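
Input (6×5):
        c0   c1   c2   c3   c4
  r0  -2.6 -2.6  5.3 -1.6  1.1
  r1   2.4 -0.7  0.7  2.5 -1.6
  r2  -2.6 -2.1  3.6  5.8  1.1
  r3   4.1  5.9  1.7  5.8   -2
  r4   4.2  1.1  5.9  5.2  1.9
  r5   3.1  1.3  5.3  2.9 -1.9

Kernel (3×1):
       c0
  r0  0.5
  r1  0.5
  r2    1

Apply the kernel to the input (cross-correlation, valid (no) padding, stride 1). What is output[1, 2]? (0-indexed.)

The receptive field on the input at this output position is [0.7 / 3.6 / 1.7]. Elementwise product with the kernel and sum: 0.7·0.5 + 3.6·0.5 + 1.7·1.

3.85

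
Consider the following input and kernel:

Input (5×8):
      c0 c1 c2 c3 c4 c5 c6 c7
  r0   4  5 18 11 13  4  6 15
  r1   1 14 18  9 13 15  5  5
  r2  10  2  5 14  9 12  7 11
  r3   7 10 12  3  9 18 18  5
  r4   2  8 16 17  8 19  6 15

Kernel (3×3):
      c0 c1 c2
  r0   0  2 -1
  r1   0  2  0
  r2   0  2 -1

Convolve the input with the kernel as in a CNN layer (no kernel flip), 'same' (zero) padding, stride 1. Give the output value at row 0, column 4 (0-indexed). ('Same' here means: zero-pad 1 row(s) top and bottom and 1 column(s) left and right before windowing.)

The receptive field on the zero-padded input at this output position is [0 0 0 / 11 13 4 / 9 13 15]. Elementwise product with the kernel and sum: 0·2 + 0·-1 + 13·2 + 13·2 + 15·-1.

37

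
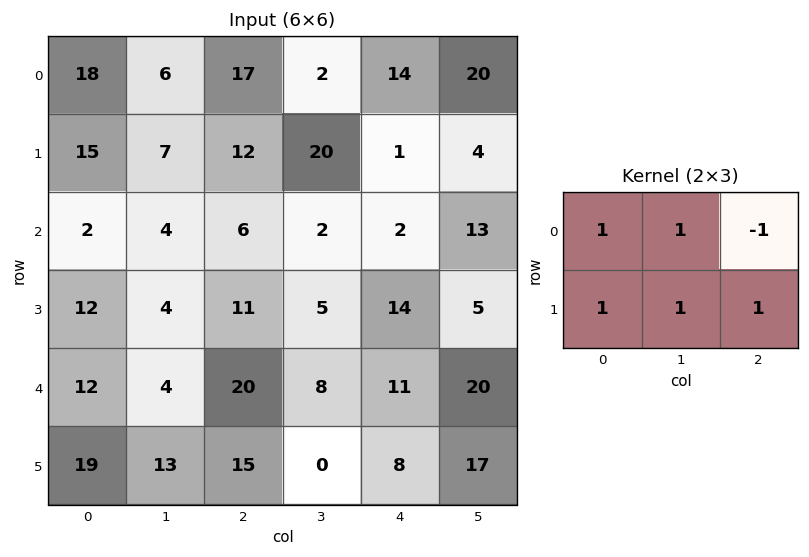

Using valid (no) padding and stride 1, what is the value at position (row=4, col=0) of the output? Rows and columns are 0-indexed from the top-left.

43

The receptive field on the input at this output position is [12 4 20 / 19 13 15]. Elementwise product with the kernel and sum: 12·1 + 4·1 + 20·-1 + 19·1 + 13·1 + 15·1.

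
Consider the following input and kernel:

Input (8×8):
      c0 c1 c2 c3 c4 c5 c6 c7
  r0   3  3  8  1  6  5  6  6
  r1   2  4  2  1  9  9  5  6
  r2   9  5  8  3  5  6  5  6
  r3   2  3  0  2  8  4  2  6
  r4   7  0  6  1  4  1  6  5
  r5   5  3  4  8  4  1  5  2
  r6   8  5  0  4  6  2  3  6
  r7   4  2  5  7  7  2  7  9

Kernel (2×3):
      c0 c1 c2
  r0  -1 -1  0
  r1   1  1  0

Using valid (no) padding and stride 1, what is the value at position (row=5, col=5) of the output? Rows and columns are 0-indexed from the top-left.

The receptive field on the input at this output position is [1 5 2 / 2 3 6]. Elementwise product with the kernel and sum: 1·-1 + 5·-1 + 2·1 + 3·1.

-1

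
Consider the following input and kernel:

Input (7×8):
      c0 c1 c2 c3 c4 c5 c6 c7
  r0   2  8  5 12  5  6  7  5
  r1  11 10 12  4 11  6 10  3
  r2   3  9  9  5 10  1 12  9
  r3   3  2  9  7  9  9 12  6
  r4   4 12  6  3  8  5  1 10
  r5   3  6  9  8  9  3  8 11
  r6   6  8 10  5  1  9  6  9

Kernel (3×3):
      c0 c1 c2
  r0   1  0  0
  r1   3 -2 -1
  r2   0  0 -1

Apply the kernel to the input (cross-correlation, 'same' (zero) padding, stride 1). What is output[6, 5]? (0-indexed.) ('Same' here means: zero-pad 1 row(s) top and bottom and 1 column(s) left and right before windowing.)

The receptive field on the zero-padded input at this output position is [9 3 8 / 1 9 6 / 0 0 0]. Elementwise product with the kernel and sum: 9·1 + 1·3 + 9·-2 + 6·-1 + 0·-1.

-12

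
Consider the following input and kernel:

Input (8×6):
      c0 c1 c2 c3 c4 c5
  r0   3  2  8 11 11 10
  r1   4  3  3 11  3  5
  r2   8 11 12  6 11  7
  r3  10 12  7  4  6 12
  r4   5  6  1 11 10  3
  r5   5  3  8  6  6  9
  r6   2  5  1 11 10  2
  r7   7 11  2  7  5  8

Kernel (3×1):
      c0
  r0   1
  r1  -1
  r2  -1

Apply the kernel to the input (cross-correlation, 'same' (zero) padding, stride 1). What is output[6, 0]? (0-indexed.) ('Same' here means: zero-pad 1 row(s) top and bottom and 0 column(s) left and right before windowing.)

-4

The receptive field on the zero-padded input at this output position is [5 / 2 / 7]. Elementwise product with the kernel and sum: 5·1 + 2·-1 + 7·-1.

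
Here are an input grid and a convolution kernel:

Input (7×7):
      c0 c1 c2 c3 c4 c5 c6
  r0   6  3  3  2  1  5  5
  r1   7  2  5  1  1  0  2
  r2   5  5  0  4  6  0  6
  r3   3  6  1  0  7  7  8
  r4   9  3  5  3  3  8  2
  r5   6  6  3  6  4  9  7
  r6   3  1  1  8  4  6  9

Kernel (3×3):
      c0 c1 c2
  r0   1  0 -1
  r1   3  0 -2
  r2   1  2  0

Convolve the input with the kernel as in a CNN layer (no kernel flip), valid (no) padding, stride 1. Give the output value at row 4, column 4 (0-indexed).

The receptive field on the input at this output position is [3 8 2 / 4 9 7 / 4 6 9]. Elementwise product with the kernel and sum: 3·1 + 2·-1 + 4·3 + 7·-2 + 4·1 + 6·2.

15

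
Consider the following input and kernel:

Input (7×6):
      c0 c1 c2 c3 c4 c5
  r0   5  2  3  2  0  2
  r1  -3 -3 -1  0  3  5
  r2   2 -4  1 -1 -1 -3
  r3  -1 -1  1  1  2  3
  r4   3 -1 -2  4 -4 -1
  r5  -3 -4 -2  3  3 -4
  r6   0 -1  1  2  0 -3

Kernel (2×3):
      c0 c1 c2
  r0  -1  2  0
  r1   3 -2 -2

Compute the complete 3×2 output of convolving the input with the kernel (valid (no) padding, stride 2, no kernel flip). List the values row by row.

-2 -8
-13 -6
-2 -8

Output[0,0]: The receptive field on the input at this output position is [5 2 3 / -3 -3 -1]. Elementwise product with the kernel and sum: 5·-1 + 2·2 + -3·3 + -3·-2 + -1·-2.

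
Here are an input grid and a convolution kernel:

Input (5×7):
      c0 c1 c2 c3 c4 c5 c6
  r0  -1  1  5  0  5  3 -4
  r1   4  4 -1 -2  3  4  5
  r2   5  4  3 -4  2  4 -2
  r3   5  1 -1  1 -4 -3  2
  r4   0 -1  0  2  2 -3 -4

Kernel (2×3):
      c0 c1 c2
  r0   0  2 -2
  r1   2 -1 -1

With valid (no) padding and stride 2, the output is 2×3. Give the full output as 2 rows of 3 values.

-3 -13 11
12 -11 5

Output[0,0]: The receptive field on the input at this output position is [-1 1 5 / 4 4 -1]. Elementwise product with the kernel and sum: 1·2 + 5·-2 + 4·2 + 4·-1 + -1·-1.
Output[0,1]: The receptive field on the input at this output position is [5 0 5 / -1 -2 3]. Elementwise product with the kernel and sum: 0·2 + 5·-2 + -1·2 + -2·-1 + 3·-1.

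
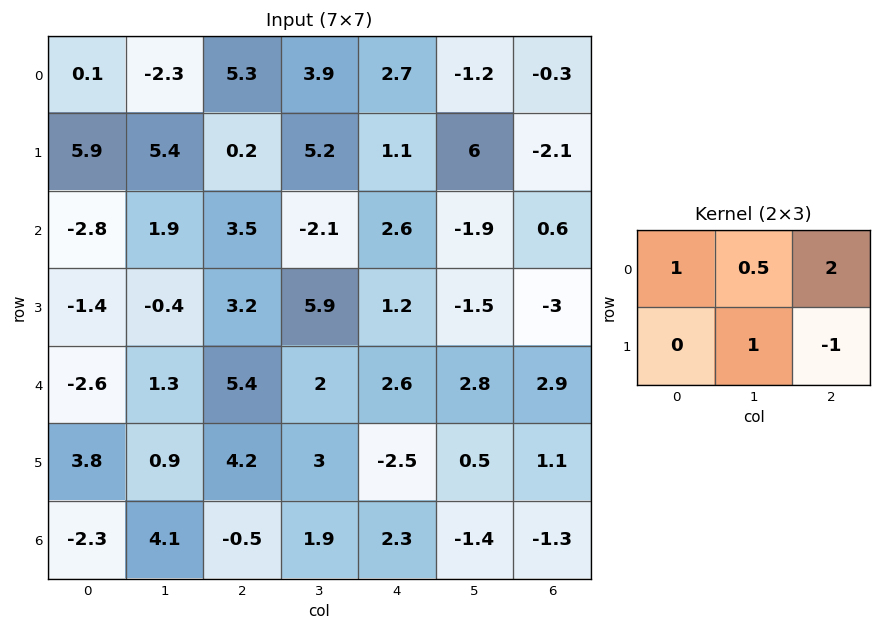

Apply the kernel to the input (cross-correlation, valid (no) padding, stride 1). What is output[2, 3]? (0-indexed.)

The receptive field on the input at this output position is [-2.1 2.6 -1.9 / 5.9 1.2 -1.5]. Elementwise product with the kernel and sum: -2.1·1 + 2.6·0.5 + -1.9·2 + 1.2·1 + -1.5·-1.

-1.9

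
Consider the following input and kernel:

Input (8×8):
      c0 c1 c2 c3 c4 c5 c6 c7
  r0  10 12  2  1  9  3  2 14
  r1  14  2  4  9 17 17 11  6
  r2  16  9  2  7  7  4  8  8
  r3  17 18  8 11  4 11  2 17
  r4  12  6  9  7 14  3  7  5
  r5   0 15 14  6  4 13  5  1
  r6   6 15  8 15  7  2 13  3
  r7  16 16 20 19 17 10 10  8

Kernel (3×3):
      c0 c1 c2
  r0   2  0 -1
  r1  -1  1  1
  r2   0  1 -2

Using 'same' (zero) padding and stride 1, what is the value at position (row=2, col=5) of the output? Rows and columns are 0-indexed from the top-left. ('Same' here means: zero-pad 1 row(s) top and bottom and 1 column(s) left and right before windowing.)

The receptive field on the zero-padded input at this output position is [17 17 11 / 7 4 8 / 4 11 2]. Elementwise product with the kernel and sum: 17·2 + 11·-1 + 7·-1 + 4·1 + 8·1 + 11·1 + 2·-2.

35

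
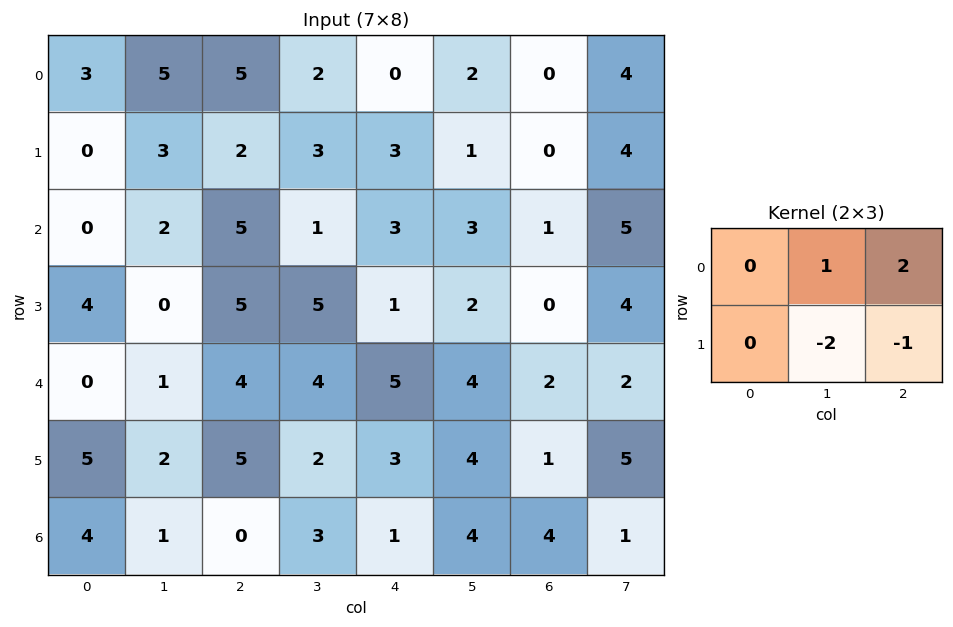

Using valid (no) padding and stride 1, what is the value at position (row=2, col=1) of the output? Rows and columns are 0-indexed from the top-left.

-8

The receptive field on the input at this output position is [2 5 1 / 0 5 5]. Elementwise product with the kernel and sum: 5·1 + 1·2 + 5·-2 + 5·-1.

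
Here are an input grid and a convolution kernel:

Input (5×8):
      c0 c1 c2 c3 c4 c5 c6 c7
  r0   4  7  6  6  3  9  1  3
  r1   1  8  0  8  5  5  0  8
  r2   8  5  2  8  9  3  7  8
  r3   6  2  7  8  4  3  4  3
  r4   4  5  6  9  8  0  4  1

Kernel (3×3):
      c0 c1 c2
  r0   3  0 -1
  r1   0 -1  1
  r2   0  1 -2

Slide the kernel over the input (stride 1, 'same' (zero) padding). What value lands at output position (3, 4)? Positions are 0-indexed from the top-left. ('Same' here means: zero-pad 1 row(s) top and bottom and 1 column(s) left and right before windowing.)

28

The receptive field on the zero-padded input at this output position is [8 9 3 / 8 4 3 / 9 8 0]. Elementwise product with the kernel and sum: 8·3 + 3·-1 + 4·-1 + 3·1 + 8·1 + 0·-2.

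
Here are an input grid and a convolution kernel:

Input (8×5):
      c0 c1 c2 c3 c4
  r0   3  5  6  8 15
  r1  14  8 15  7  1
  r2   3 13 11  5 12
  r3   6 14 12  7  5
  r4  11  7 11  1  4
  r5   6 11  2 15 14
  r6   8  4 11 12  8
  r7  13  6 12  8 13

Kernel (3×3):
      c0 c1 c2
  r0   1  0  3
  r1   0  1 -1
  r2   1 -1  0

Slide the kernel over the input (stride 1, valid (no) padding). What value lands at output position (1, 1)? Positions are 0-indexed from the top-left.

37

The receptive field on the input at this output position is [8 15 7 / 13 11 5 / 14 12 7]. Elementwise product with the kernel and sum: 8·1 + 7·3 + 11·1 + 5·-1 + 14·1 + 12·-1.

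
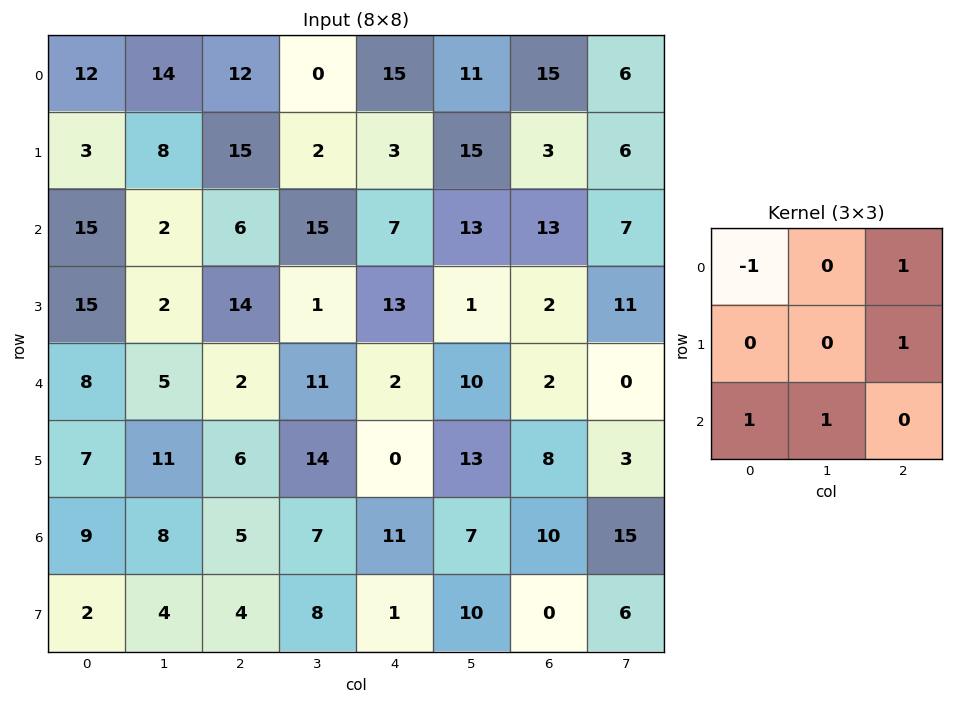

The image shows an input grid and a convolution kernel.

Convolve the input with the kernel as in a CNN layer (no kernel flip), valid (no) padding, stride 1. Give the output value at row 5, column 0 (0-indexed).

10

The receptive field on the input at this output position is [7 11 6 / 9 8 5 / 2 4 4]. Elementwise product with the kernel and sum: 7·-1 + 6·1 + 5·1 + 2·1 + 4·1.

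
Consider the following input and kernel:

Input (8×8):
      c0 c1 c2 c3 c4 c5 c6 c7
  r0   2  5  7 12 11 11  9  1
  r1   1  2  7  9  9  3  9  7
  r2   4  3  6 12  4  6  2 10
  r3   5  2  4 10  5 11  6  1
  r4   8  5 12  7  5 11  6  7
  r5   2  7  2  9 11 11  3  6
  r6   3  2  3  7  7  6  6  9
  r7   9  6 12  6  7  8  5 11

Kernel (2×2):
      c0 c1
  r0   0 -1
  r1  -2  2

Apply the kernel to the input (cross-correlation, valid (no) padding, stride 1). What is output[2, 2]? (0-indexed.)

The receptive field on the input at this output position is [6 12 / 4 10]. Elementwise product with the kernel and sum: 12·-1 + 4·-2 + 10·2.

0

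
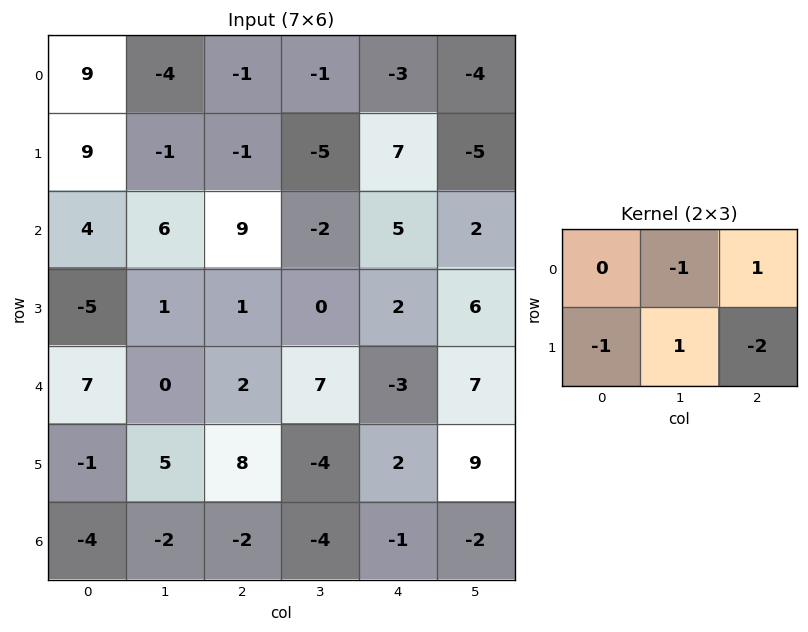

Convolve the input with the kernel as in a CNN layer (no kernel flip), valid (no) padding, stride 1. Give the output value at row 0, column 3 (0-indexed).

The receptive field on the input at this output position is [-1 -3 -4 / -5 7 -5]. Elementwise product with the kernel and sum: -3·-1 + -4·1 + -5·-1 + 7·1 + -5·-2.

21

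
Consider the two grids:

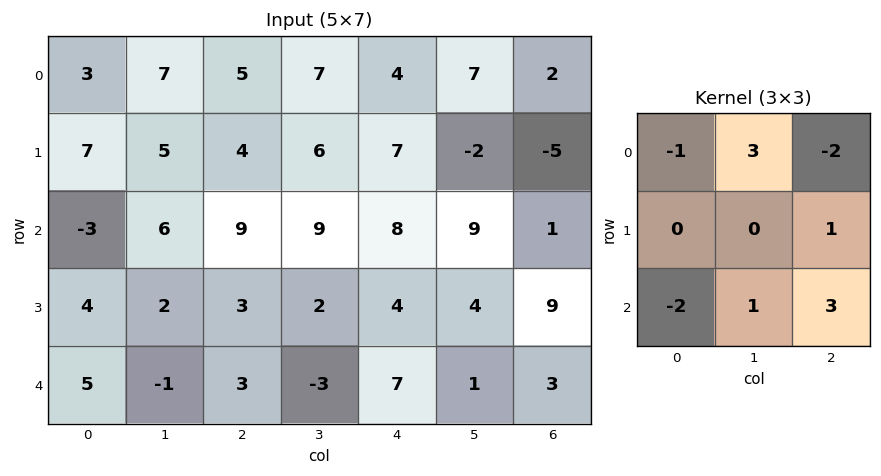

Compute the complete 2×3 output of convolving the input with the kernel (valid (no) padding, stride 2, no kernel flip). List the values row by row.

Output[0,0]: The receptive field on the input at this output position is [3 7 5 / 7 5 4 / -3 6 9]. Elementwise product with the kernel and sum: 3·-1 + 7·3 + 5·-2 + 4·1 + -3·-2 + 6·1 + 9·3.
Output[0,1]: The receptive field on the input at this output position is [5 7 4 / 4 6 7 / 9 9 8]. Elementwise product with the kernel and sum: 5·-1 + 7·3 + 4·-2 + 7·1 + 9·-2 + 9·1 + 8·3.

51 30 4
4 18 22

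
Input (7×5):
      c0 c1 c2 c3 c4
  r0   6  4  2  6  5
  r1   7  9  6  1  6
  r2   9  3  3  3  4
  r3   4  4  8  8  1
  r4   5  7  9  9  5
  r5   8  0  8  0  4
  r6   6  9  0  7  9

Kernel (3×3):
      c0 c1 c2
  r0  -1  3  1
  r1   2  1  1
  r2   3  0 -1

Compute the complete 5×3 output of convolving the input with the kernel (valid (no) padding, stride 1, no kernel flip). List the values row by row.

Output[0,0]: The receptive field on the input at this output position is [6 4 2 / 7 9 6 / 9 3 3]. Elementwise product with the kernel and sum: 6·-1 + 4·3 + 2·1 + 7·2 + 9·1 + 6·1 + 9·3 + 3·-1.
Output[0,1]: The receptive field on the input at this output position is [4 2 6 / 9 6 1 / 3 3 3]. Elementwise product with the kernel and sum: 4·-1 + 2·3 + 6·1 + 9·2 + 6·1 + 1·1 + 3·3 + 3·-1.

61 39 45
54 26 39
29 45 57
58 60 69
67 57 34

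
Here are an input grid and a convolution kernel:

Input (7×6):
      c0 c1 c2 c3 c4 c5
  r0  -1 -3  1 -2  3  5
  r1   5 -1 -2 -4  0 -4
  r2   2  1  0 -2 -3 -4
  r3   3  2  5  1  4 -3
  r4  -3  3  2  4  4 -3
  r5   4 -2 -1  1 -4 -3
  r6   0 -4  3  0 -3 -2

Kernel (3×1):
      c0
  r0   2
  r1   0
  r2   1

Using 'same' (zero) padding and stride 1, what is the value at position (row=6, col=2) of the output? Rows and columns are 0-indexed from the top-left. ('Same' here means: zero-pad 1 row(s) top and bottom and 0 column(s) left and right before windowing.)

The receptive field on the zero-padded input at this output position is [-1 / 3 / 0]. Elementwise product with the kernel and sum: -1·2 + 0·1.

-2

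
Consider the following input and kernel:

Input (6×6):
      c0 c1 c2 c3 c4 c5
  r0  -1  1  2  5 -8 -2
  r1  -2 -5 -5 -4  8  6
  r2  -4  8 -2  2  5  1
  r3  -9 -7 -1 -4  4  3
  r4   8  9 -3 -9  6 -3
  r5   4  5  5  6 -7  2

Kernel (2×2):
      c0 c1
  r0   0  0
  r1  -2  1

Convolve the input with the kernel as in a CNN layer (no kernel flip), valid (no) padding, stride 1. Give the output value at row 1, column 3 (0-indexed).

The receptive field on the input at this output position is [-4 8 / 2 5]. Elementwise product with the kernel and sum: 2·-2 + 5·1.

1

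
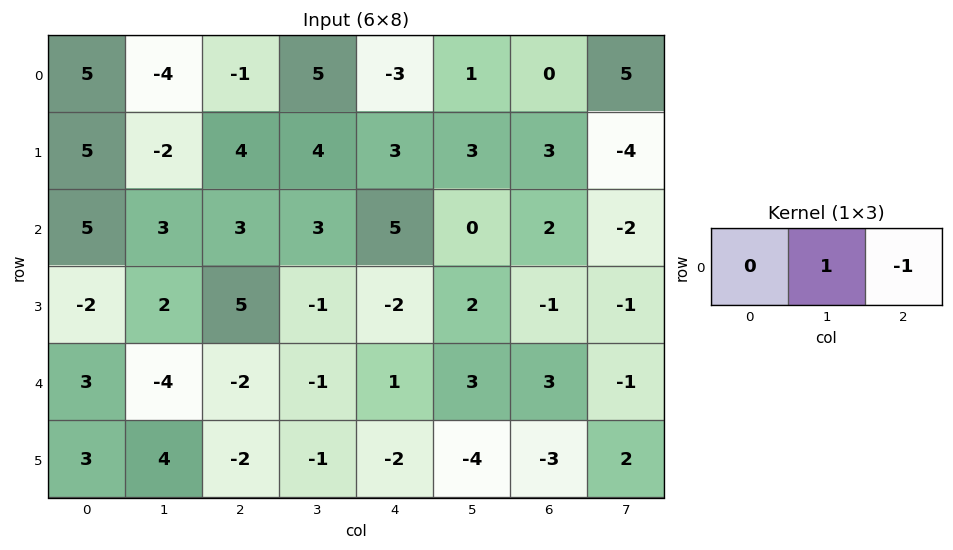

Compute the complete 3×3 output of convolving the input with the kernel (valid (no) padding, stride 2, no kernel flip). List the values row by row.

-3 8 1
0 -2 -2
-2 -2 0

Output[0,0]: The receptive field on the input at this output position is [5 -4 -1]. Elementwise product with the kernel and sum: -4·1 + -1·-1.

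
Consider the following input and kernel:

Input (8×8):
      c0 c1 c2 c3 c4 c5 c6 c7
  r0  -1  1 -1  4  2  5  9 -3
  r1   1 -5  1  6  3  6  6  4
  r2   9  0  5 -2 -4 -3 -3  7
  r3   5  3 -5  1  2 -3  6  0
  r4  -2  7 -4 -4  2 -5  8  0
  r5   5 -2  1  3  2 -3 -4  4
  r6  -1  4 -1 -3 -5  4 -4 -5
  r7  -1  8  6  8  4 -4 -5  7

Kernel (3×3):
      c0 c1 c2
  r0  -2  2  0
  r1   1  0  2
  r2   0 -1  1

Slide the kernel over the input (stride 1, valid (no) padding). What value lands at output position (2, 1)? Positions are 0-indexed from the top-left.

15

The receptive field on the input at this output position is [0 5 -2 / 3 -5 1 / 7 -4 -4]. Elementwise product with the kernel and sum: 0·-2 + 5·2 + 3·1 + 1·2 + -4·-1 + -4·1.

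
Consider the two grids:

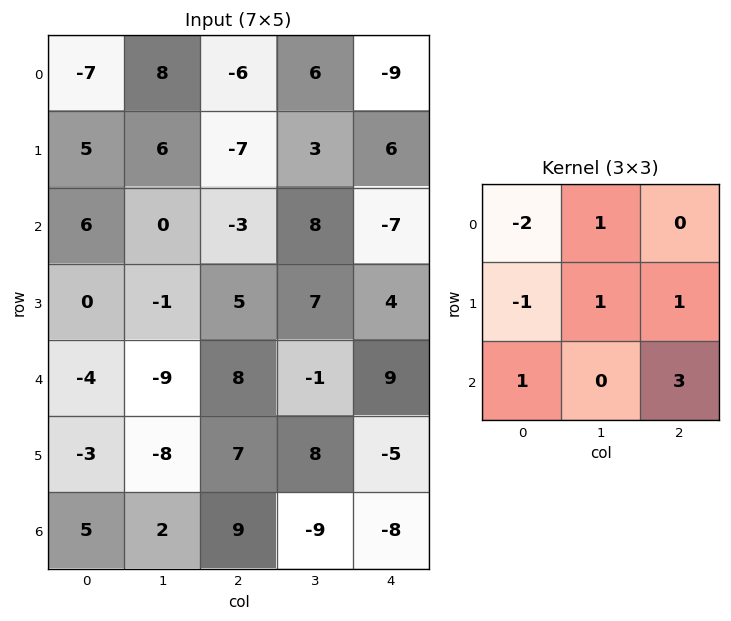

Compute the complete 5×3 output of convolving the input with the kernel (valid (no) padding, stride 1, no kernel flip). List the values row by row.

Output[0,0]: The receptive field on the input at this output position is [-7 8 -6 / 5 6 -7 / 6 0 -3]. Elementwise product with the kernel and sum: -7·-2 + 8·1 + 5·-1 + 6·1 + -7·1 + 6·1 + -3·3.

13 -8 10
2 6 38
12 -2 55
20 39 -11
33 24 -36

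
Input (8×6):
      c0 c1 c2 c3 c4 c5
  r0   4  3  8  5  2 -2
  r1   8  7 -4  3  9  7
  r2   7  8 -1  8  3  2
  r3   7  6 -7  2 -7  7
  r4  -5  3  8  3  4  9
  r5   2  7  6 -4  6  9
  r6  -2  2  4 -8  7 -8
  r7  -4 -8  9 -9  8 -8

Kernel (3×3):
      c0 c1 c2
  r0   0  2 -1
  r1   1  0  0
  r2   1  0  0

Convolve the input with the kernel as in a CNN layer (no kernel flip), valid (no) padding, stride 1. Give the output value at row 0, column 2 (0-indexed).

3

The receptive field on the input at this output position is [8 5 2 / -4 3 9 / -1 8 3]. Elementwise product with the kernel and sum: 5·2 + 2·-1 + -4·1 + -1·1.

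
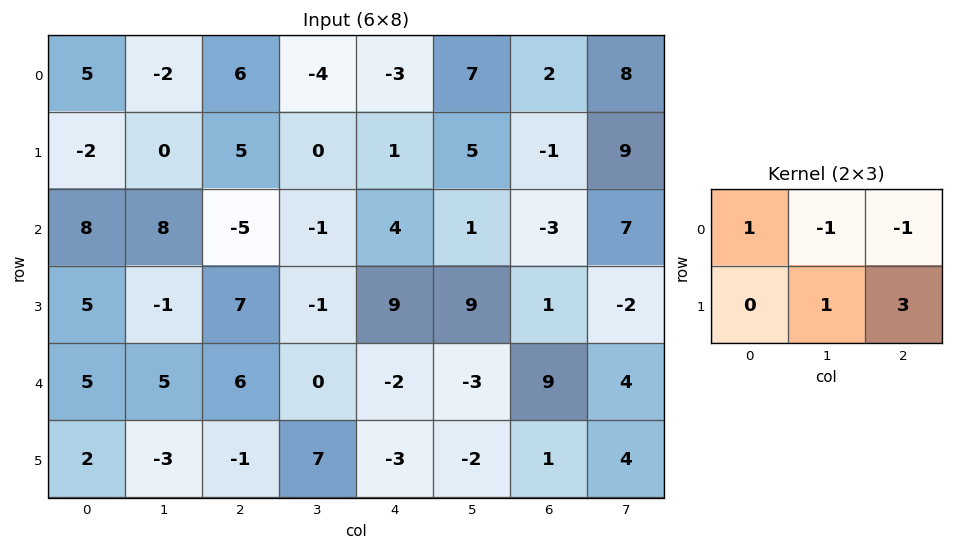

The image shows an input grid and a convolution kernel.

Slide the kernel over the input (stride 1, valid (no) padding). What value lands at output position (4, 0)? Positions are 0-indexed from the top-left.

-12

The receptive field on the input at this output position is [5 5 6 / 2 -3 -1]. Elementwise product with the kernel and sum: 5·1 + 5·-1 + 6·-1 + -3·1 + -1·3.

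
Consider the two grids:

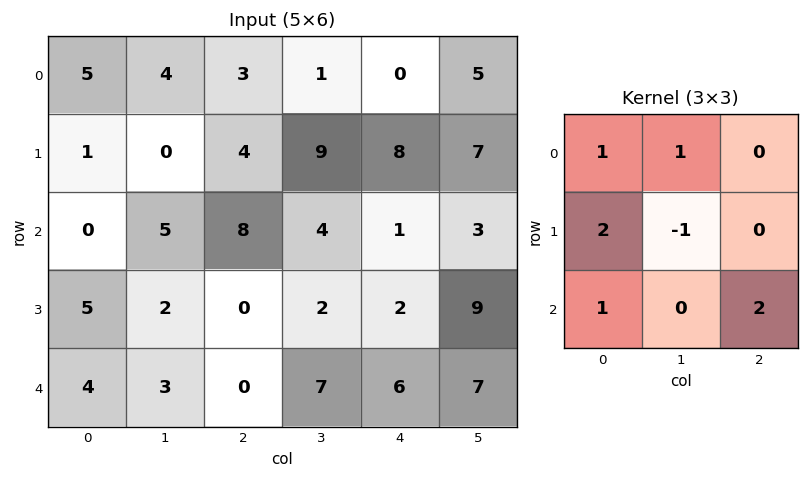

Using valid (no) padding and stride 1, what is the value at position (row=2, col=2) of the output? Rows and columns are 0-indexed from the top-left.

22

The receptive field on the input at this output position is [8 4 1 / 0 2 2 / 0 7 6]. Elementwise product with the kernel and sum: 8·1 + 4·1 + 0·2 + 2·-1 + 0·1 + 6·2.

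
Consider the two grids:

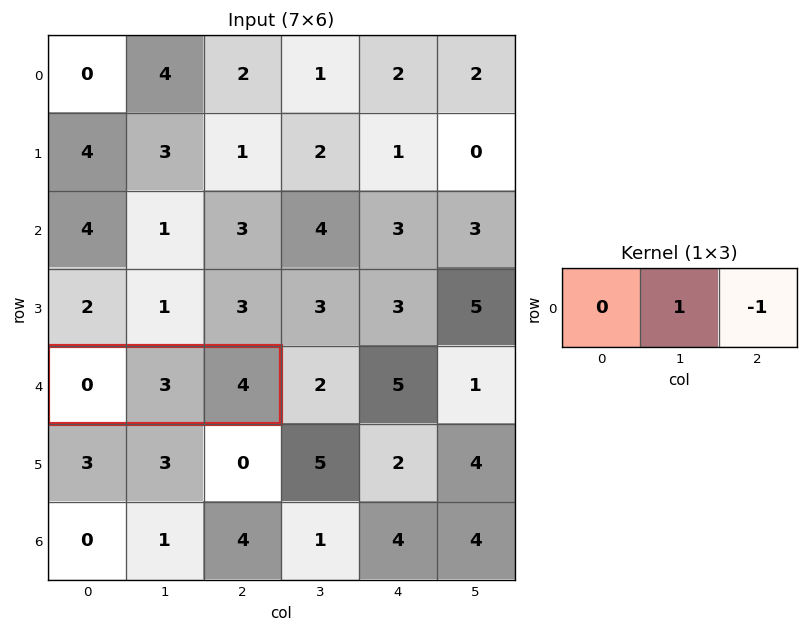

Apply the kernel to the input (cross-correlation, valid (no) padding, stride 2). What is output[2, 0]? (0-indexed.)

-1

The receptive field on the input at this output position is [0 3 4]. Elementwise product with the kernel and sum: 3·1 + 4·-1.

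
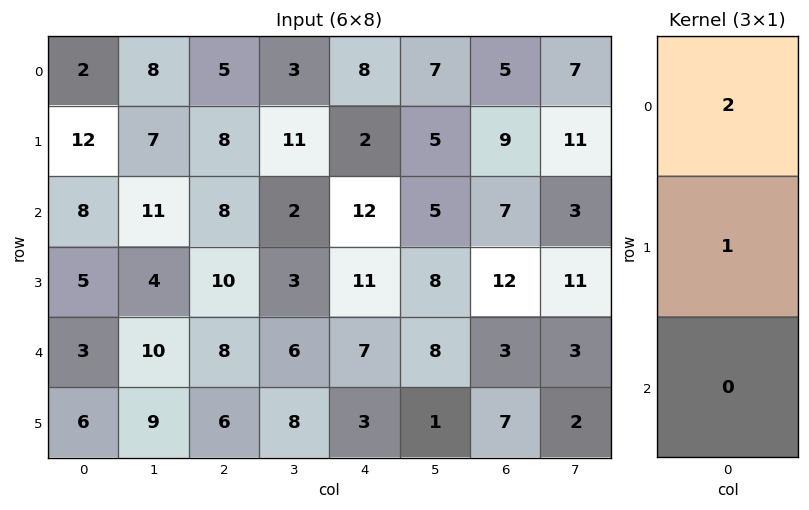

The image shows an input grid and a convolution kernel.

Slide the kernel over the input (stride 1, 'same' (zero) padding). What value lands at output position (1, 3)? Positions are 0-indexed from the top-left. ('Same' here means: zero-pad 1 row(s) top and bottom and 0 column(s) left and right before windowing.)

The receptive field on the zero-padded input at this output position is [3 / 11 / 2]. Elementwise product with the kernel and sum: 3·2 + 11·1.

17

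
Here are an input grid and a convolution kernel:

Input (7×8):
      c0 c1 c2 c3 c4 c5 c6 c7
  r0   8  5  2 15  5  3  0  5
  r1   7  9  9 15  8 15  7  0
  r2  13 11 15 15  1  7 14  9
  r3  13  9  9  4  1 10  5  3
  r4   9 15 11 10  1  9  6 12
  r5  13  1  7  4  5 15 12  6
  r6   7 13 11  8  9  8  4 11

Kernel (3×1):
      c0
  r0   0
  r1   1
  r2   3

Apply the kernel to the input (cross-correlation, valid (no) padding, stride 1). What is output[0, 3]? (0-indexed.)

The receptive field on the input at this output position is [15 / 15 / 15]. Elementwise product with the kernel and sum: 15·1 + 15·3.

60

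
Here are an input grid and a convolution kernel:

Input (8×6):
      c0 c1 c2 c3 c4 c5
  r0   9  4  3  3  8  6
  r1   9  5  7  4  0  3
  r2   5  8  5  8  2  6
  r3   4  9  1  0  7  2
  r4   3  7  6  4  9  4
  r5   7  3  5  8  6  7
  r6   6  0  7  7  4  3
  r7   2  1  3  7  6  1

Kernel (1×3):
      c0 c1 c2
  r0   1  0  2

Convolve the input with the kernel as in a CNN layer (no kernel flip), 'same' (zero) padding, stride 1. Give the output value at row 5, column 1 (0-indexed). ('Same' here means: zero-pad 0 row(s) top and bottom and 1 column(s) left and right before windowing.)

17

The receptive field on the zero-padded input at this output position is [7 3 5]. Elementwise product with the kernel and sum: 7·1 + 5·2.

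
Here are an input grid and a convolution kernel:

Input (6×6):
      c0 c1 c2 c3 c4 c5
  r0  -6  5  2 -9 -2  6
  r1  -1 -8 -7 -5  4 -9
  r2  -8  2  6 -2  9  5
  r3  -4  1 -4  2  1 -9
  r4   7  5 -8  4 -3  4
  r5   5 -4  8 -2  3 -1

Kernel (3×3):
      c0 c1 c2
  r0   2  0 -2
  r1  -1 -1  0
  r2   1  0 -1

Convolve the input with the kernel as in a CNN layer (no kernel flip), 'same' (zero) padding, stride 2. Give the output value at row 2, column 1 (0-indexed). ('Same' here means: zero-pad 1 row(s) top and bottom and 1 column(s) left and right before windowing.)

The receptive field on the zero-padded input at this output position is [1 -4 2 / 5 -8 4 / -4 8 -2]. Elementwise product with the kernel and sum: 1·2 + 2·-2 + 5·-1 + -8·-1 + -4·1 + -2·-1.

-1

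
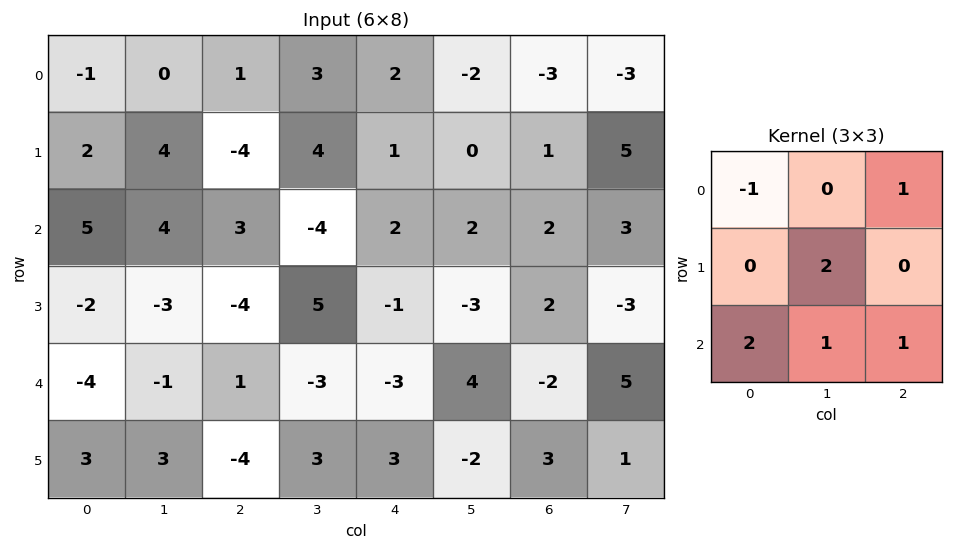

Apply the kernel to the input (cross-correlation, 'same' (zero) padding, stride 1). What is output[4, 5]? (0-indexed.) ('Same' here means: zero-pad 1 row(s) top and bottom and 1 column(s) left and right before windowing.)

The receptive field on the zero-padded input at this output position is [-1 -3 2 / -3 4 -2 / 3 -2 3]. Elementwise product with the kernel and sum: -1·-1 + 2·1 + 4·2 + 3·2 + -2·1 + 3·1.

18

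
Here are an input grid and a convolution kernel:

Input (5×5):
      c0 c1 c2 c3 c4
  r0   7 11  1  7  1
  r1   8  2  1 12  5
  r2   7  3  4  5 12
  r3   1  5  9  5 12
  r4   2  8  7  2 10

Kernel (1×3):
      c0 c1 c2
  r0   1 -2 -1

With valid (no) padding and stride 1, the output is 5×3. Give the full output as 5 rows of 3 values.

-16 2 -14
3 -12 -28
-3 -10 -18
-18 -18 -13
-21 -8 -7

Output[0,0]: The receptive field on the input at this output position is [7 11 1]. Elementwise product with the kernel and sum: 7·1 + 11·-2 + 1·-1.
Output[0,1]: The receptive field on the input at this output position is [11 1 7]. Elementwise product with the kernel and sum: 11·1 + 1·-2 + 7·-1.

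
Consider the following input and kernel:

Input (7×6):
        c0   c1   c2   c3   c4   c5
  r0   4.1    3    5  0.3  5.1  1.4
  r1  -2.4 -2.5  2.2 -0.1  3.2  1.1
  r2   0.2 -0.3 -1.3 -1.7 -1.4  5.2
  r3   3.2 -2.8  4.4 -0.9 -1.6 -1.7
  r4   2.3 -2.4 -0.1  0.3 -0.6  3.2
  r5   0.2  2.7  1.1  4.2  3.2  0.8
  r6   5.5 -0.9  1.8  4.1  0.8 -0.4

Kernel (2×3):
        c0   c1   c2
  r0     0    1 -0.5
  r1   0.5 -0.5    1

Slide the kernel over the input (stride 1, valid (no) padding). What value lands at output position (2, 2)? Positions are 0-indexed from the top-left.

0.05

The receptive field on the input at this output position is [-1.3 -1.7 -1.4 / 4.4 -0.9 -1.6]. Elementwise product with the kernel and sum: -1.7·1 + -1.4·-0.5 + 4.4·0.5 + -0.9·-0.5 + -1.6·1.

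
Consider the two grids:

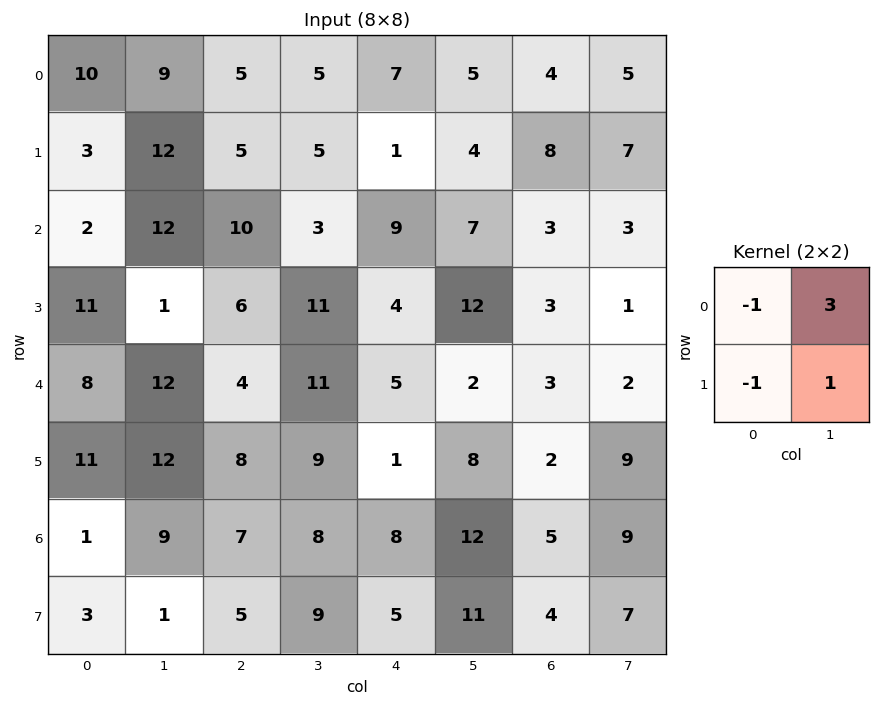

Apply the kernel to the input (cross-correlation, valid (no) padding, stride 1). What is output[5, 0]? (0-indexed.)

33

The receptive field on the input at this output position is [11 12 / 1 9]. Elementwise product with the kernel and sum: 11·-1 + 12·3 + 1·-1 + 9·1.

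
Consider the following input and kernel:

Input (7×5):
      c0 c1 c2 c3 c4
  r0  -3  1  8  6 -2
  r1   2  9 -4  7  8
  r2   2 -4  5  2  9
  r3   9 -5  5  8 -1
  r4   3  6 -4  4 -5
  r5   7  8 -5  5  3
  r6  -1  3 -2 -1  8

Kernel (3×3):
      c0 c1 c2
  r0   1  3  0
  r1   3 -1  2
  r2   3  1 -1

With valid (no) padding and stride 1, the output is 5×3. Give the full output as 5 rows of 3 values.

-14 61 31
66 -34 72
51 17 13
23 54 -10
26 41 -21

Output[0,0]: The receptive field on the input at this output position is [-3 1 8 / 2 9 -4 / 2 -4 5]. Elementwise product with the kernel and sum: -3·1 + 1·3 + 2·3 + 9·-1 + -4·2 + 2·3 + -4·1 + 5·-1.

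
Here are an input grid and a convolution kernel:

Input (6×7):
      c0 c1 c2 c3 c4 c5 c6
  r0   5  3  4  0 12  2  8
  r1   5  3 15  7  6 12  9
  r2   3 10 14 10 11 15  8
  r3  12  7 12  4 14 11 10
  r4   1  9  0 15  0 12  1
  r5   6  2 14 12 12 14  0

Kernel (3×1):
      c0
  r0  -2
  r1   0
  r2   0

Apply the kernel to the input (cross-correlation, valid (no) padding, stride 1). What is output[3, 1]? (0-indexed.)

-14

The receptive field on the input at this output position is [7 / 9 / 2]. Elementwise product with the kernel and sum: 7·-2.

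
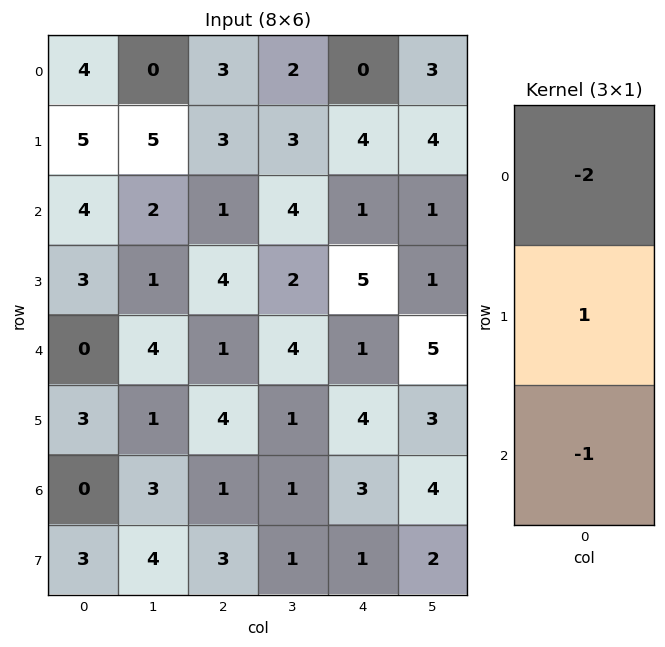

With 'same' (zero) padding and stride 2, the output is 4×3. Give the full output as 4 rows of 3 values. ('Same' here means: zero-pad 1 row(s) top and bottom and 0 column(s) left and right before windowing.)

Output[0,0]: The receptive field on the zero-padded input at this output position is [0 / 4 / 5]. Elementwise product with the kernel and sum: 0·-2 + 4·1 + 5·-1.

-1 0 -4
-9 -9 -12
-9 -11 -13
-9 -10 -6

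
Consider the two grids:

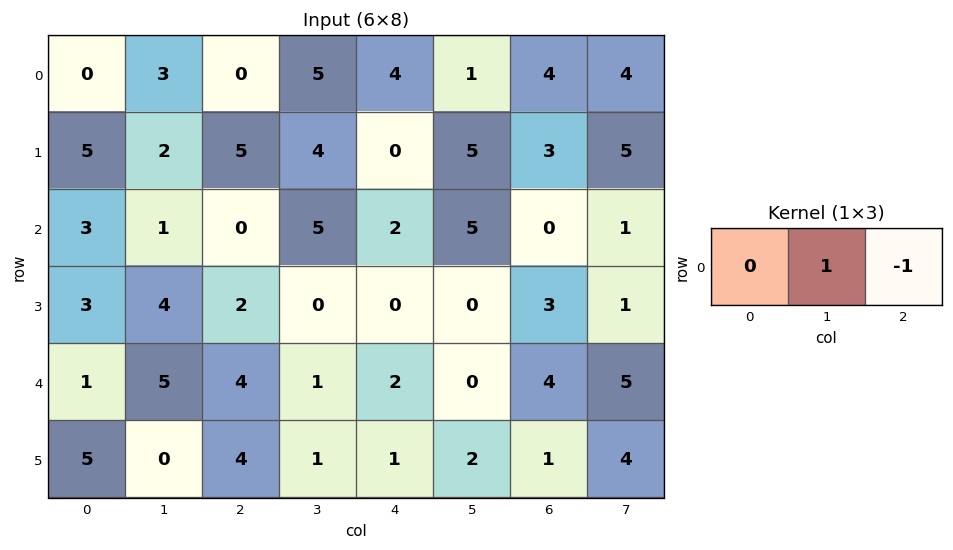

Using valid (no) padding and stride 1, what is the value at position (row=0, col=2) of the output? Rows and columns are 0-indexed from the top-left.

1

The receptive field on the input at this output position is [0 5 4]. Elementwise product with the kernel and sum: 5·1 + 4·-1.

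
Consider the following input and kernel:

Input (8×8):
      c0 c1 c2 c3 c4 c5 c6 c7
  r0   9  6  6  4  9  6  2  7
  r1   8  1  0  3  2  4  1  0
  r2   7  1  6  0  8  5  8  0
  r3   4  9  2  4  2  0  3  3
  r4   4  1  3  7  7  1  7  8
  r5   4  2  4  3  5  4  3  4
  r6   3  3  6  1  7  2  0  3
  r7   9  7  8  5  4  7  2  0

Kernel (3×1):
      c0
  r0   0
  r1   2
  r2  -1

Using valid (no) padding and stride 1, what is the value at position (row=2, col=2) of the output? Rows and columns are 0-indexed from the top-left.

1

The receptive field on the input at this output position is [6 / 2 / 3]. Elementwise product with the kernel and sum: 2·2 + 3·-1.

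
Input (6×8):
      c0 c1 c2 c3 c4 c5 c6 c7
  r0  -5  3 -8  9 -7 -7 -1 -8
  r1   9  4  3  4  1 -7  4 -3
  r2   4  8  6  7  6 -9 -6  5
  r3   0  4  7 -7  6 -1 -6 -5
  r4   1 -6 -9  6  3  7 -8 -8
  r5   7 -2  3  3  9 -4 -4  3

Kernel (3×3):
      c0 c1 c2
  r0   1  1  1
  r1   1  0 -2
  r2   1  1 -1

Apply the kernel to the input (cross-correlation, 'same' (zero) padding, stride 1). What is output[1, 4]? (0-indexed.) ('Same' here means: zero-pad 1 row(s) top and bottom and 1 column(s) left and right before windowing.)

35

The receptive field on the zero-padded input at this output position is [9 -7 -7 / 4 1 -7 / 7 6 -9]. Elementwise product with the kernel and sum: 9·1 + -7·1 + -7·1 + 4·1 + -7·-2 + 7·1 + 6·1 + -9·-1.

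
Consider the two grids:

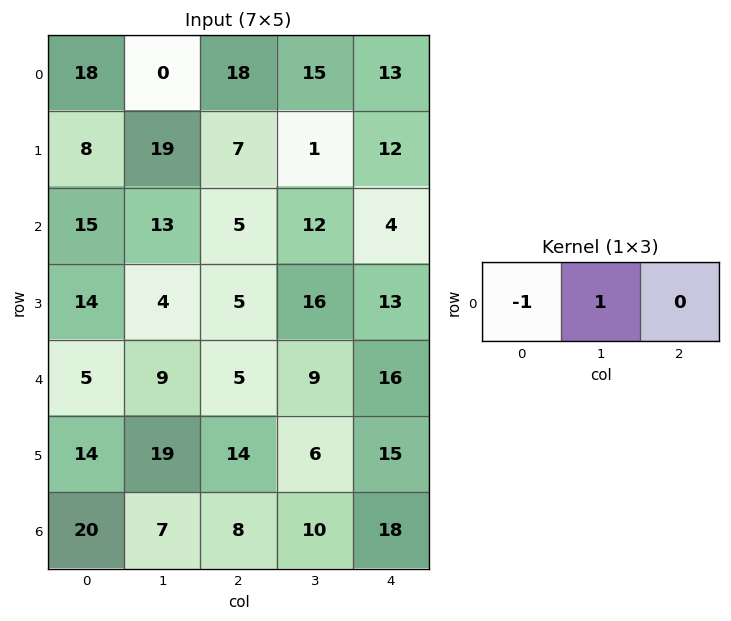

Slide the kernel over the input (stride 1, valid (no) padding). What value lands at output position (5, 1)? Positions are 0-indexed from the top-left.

-5

The receptive field on the input at this output position is [19 14 6]. Elementwise product with the kernel and sum: 19·-1 + 14·1.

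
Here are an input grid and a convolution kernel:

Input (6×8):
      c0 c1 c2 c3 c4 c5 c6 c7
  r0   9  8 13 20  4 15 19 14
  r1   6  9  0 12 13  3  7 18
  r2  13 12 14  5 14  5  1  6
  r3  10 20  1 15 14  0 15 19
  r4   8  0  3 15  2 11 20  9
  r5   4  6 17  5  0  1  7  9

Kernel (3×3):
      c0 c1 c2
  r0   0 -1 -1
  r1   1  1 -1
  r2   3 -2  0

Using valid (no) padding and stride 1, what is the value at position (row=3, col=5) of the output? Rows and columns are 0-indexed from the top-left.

-23

The receptive field on the input at this output position is [0 15 19 / 11 20 9 / 1 7 9]. Elementwise product with the kernel and sum: 15·-1 + 19·-1 + 11·1 + 20·1 + 9·-1 + 1·3 + 7·-2.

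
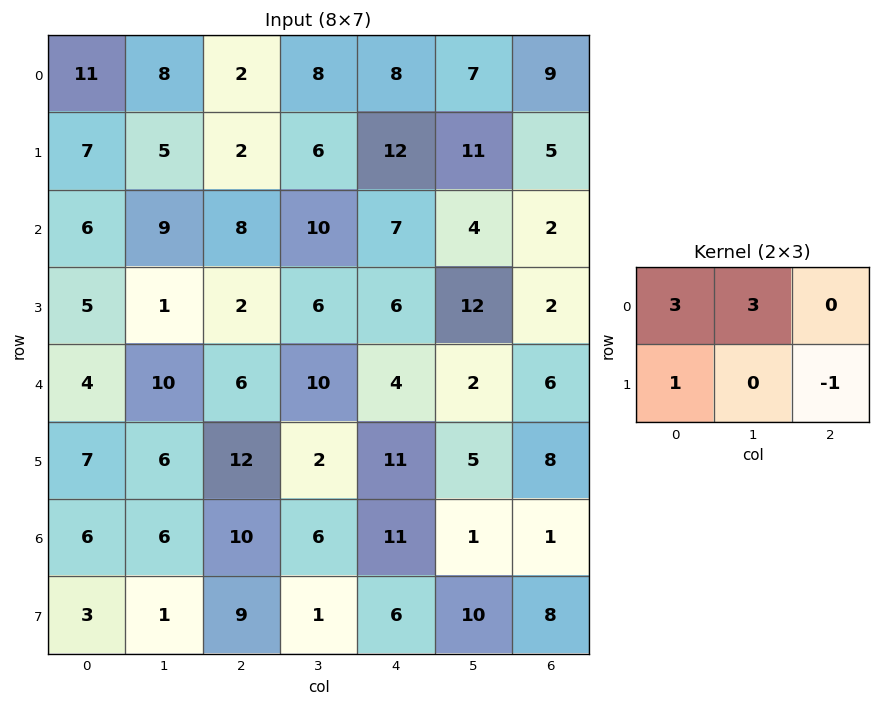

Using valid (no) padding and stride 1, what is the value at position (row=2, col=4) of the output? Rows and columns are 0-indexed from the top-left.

The receptive field on the input at this output position is [7 4 2 / 6 12 2]. Elementwise product with the kernel and sum: 7·3 + 4·3 + 6·1 + 2·-1.

37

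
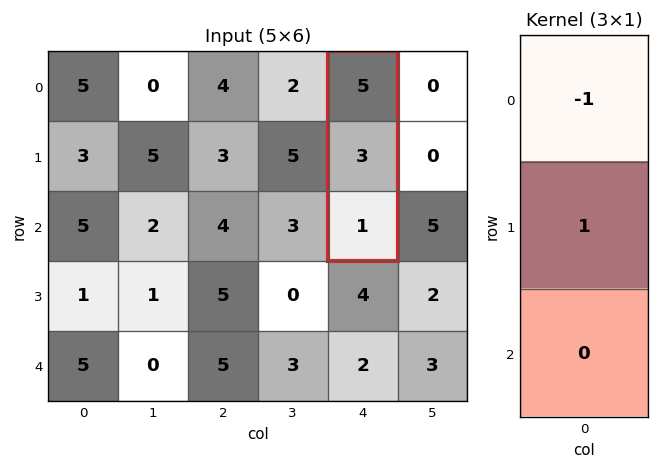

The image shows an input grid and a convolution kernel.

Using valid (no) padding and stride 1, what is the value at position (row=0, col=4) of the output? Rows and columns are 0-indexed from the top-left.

The receptive field on the input at this output position is [5 / 3 / 1]. Elementwise product with the kernel and sum: 5·-1 + 3·1.

-2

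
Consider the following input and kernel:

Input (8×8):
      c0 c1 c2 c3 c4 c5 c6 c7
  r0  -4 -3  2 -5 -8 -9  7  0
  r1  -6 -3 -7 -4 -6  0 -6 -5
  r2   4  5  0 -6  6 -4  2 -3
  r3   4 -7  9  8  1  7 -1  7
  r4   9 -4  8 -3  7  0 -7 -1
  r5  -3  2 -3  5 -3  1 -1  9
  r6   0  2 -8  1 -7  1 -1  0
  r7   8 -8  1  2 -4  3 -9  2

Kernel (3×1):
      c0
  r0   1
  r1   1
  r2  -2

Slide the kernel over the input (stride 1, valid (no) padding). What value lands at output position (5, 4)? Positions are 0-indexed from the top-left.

-2

The receptive field on the input at this output position is [-3 / -7 / -4]. Elementwise product with the kernel and sum: -3·1 + -7·1 + -4·-2.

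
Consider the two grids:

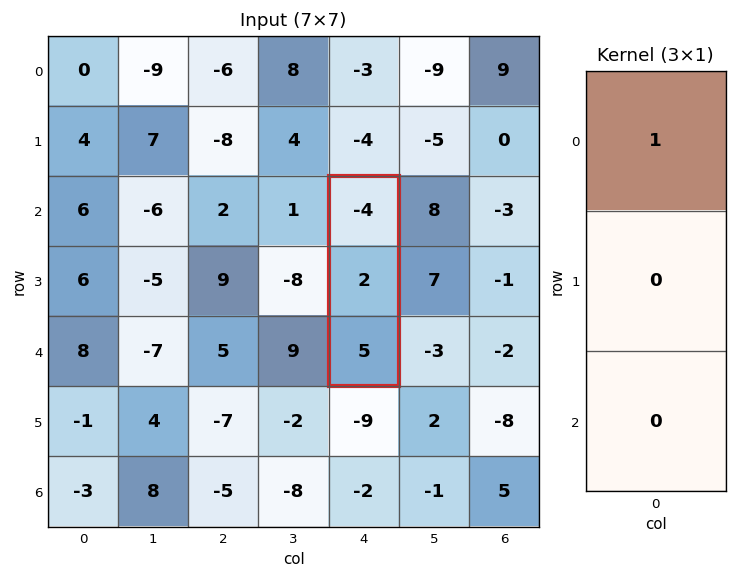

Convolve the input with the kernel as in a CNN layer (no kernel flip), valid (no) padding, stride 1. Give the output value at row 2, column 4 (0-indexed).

-4

The receptive field on the input at this output position is [-4 / 2 / 5]. Elementwise product with the kernel and sum: -4·1.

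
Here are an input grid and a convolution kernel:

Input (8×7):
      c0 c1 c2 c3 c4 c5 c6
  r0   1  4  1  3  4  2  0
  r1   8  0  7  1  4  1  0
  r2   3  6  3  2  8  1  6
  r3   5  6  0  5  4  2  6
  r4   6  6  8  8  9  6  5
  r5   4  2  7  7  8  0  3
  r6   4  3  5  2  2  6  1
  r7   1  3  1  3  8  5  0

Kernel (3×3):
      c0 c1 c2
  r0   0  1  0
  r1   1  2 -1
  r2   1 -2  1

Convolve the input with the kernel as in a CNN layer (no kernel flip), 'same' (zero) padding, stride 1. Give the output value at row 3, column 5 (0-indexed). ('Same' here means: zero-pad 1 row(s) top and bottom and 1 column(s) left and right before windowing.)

5

The receptive field on the zero-padded input at this output position is [8 1 6 / 4 2 6 / 9 6 5]. Elementwise product with the kernel and sum: 1·1 + 4·1 + 2·2 + 6·-1 + 9·1 + 6·-2 + 5·1.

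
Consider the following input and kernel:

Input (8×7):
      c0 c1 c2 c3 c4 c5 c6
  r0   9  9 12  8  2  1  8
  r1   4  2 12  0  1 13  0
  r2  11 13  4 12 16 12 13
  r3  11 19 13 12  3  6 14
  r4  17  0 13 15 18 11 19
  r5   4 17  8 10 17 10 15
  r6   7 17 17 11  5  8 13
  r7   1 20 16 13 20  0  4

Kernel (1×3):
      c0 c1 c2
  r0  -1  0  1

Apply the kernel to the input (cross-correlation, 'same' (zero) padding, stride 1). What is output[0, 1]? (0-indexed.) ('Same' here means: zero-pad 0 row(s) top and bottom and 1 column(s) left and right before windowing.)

The receptive field on the zero-padded input at this output position is [9 9 12]. Elementwise product with the kernel and sum: 9·-1 + 12·1.

3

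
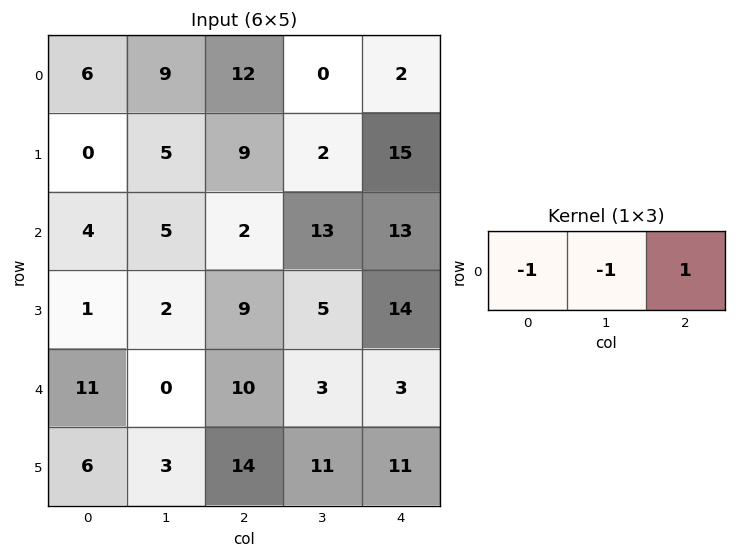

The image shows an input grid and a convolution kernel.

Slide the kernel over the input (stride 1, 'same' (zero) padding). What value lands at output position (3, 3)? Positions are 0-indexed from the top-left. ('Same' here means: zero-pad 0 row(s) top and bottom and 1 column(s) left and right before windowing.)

0

The receptive field on the zero-padded input at this output position is [9 5 14]. Elementwise product with the kernel and sum: 9·-1 + 5·-1 + 14·1.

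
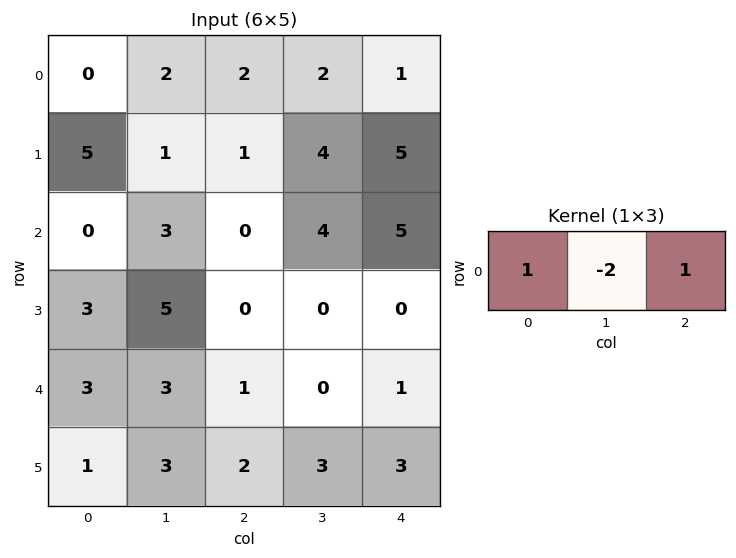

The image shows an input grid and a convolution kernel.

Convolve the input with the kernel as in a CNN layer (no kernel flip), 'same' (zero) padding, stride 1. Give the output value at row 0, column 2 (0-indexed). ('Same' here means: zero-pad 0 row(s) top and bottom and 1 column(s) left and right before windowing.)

The receptive field on the zero-padded input at this output position is [2 2 2]. Elementwise product with the kernel and sum: 2·1 + 2·-2 + 2·1.

0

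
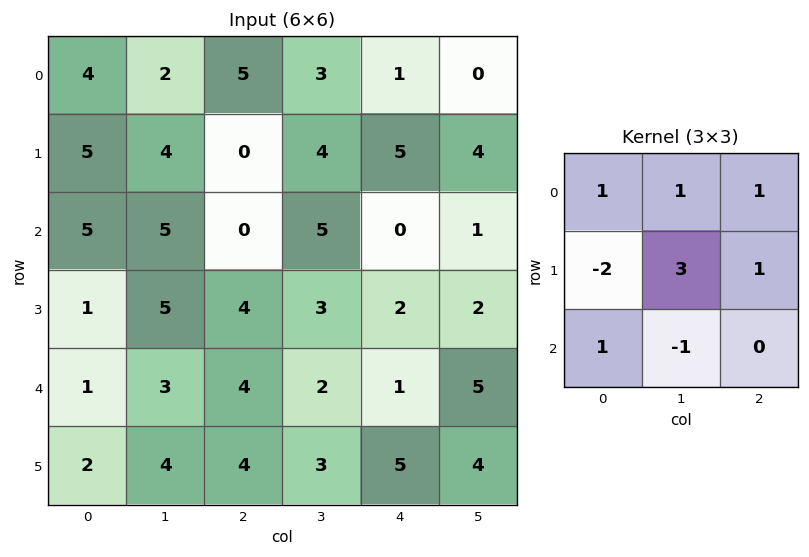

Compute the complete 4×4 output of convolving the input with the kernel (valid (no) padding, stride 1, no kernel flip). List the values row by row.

Output[0,0]: The receptive field on the input at this output position is [4 2 5 / 5 4 0 / 5 5 0]. Elementwise product with the kernel and sum: 4·1 + 2·1 + 5·1 + 5·-2 + 4·3 + 0·1 + 5·1 + 5·-1.

13 11 21 20
10 4 25 5
25 14 10 9
19 20 9 9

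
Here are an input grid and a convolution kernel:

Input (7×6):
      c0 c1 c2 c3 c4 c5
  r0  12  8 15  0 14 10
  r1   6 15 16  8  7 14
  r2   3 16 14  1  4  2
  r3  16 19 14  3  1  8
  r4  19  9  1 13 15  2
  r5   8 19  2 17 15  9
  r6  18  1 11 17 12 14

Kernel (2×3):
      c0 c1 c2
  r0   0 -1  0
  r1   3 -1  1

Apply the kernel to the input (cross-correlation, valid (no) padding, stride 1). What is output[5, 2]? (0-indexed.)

The receptive field on the input at this output position is [2 17 15 / 11 17 12]. Elementwise product with the kernel and sum: 17·-1 + 11·3 + 17·-1 + 12·1.

11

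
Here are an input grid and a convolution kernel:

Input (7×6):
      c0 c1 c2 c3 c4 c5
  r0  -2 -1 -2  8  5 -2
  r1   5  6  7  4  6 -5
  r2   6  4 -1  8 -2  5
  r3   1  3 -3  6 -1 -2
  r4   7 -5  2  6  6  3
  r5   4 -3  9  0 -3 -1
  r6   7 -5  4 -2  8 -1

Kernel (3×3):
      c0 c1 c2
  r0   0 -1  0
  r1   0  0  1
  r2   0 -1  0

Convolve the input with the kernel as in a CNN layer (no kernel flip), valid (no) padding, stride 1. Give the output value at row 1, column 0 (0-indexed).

-10

The receptive field on the input at this output position is [5 6 7 / 6 4 -1 / 1 3 -3]. Elementwise product with the kernel and sum: 6·-1 + -1·1 + 3·-1.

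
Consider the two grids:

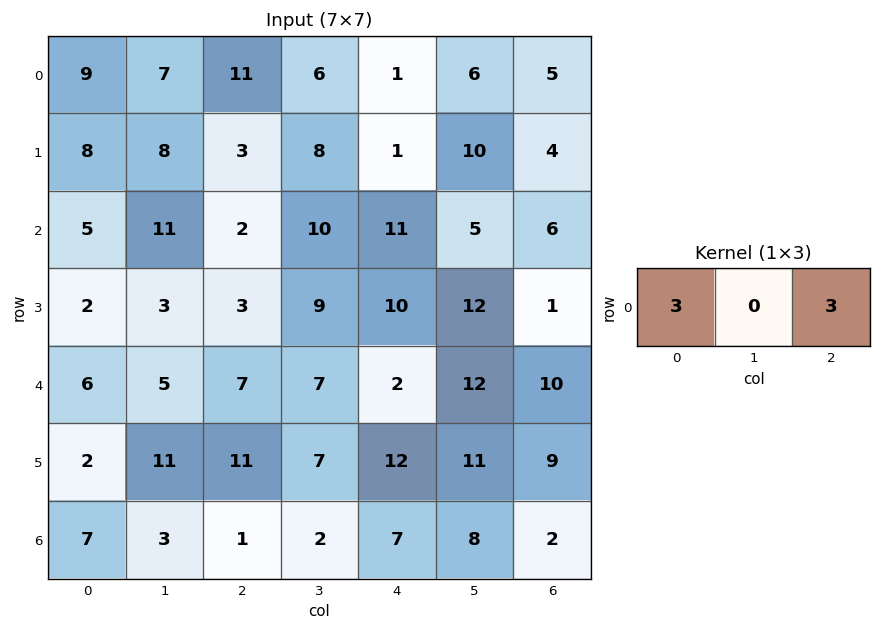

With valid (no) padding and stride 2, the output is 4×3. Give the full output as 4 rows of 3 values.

Output[0,0]: The receptive field on the input at this output position is [9 7 11]. Elementwise product with the kernel and sum: 9·3 + 11·3.

60 36 18
21 39 51
39 27 36
24 24 27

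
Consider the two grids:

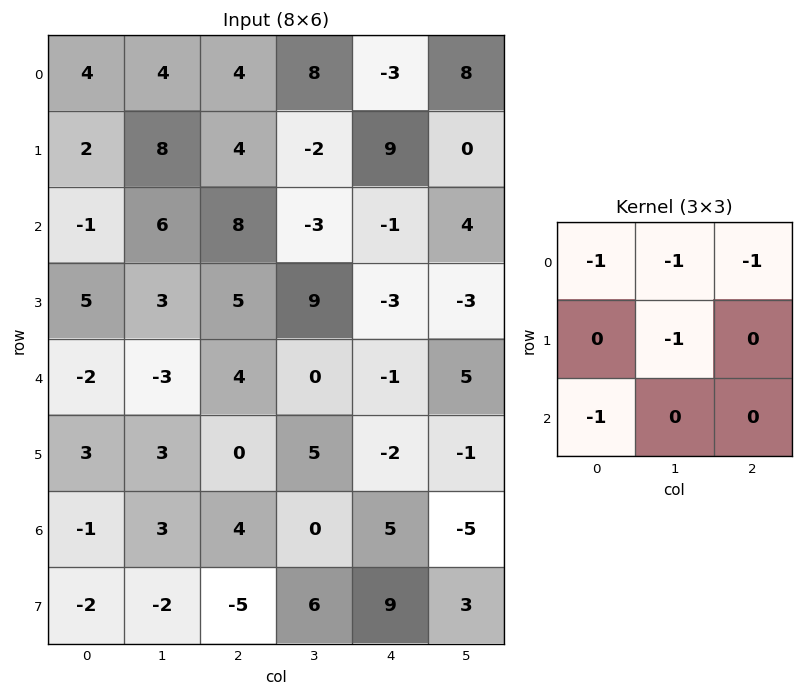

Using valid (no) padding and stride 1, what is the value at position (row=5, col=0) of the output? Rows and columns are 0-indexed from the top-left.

-7

The receptive field on the input at this output position is [3 3 0 / -1 3 4 / -2 -2 -5]. Elementwise product with the kernel and sum: 3·-1 + 3·-1 + 0·-1 + 3·-1 + -2·-1.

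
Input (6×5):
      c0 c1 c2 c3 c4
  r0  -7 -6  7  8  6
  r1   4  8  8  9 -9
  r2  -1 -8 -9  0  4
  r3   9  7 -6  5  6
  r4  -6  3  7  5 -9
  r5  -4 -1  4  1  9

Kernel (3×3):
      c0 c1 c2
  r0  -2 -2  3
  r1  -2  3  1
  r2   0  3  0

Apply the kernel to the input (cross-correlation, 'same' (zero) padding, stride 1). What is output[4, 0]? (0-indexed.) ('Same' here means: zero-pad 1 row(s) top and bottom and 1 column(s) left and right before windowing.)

-24

The receptive field on the zero-padded input at this output position is [0 9 7 / 0 -6 3 / 0 -4 -1]. Elementwise product with the kernel and sum: 0·-2 + 9·-2 + 7·3 + 0·-2 + -6·3 + 3·1 + -4·3.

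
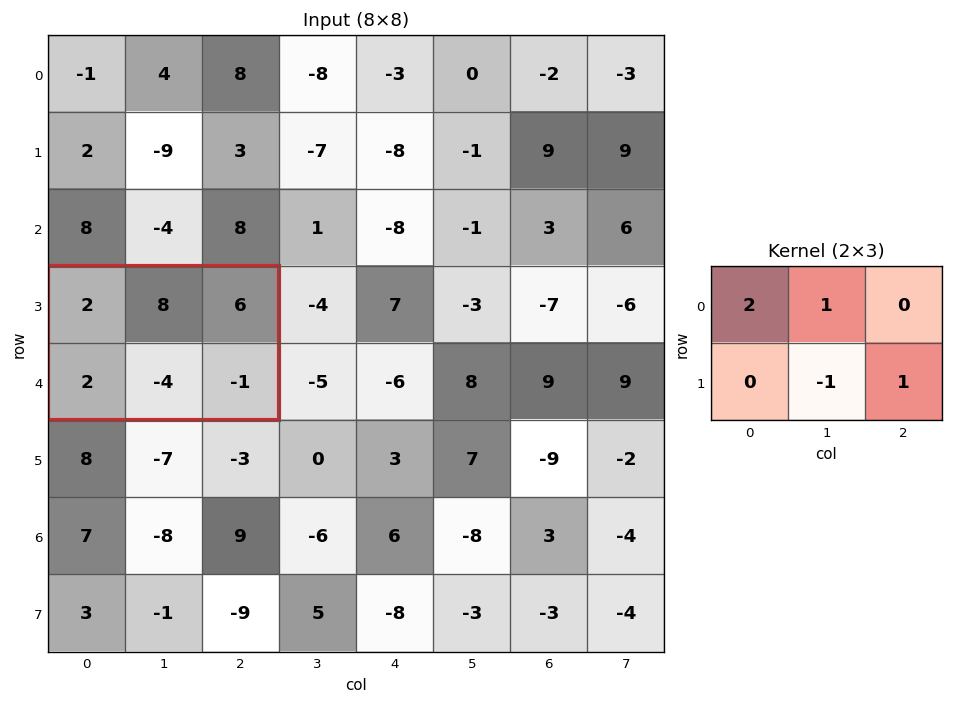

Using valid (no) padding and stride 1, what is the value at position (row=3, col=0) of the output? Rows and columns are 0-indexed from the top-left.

The receptive field on the input at this output position is [2 8 6 / 2 -4 -1]. Elementwise product with the kernel and sum: 2·2 + 8·1 + -4·-1 + -1·1.

15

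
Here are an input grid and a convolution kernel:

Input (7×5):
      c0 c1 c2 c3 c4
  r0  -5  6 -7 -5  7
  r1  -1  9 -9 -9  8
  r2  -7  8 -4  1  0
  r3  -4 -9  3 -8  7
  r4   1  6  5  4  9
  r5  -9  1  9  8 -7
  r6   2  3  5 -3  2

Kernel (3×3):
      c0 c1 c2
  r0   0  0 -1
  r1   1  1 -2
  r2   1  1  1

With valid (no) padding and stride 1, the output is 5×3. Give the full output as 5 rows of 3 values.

30 28 -44
8 -3 -9
-3 24 -1
-5 29 -6
-21 -5 26

Output[0,0]: The receptive field on the input at this output position is [-5 6 -7 / -1 9 -9 / -7 8 -4]. Elementwise product with the kernel and sum: -7·-1 + -1·1 + 9·1 + -9·-2 + -7·1 + 8·1 + -4·1.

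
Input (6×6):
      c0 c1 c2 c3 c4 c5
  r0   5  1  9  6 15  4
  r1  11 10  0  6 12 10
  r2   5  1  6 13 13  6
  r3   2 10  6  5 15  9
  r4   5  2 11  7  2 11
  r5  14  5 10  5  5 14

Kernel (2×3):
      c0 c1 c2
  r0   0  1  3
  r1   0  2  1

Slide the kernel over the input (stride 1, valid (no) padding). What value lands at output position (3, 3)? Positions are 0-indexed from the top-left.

The receptive field on the input at this output position is [5 15 9 / 7 2 11]. Elementwise product with the kernel and sum: 15·1 + 9·3 + 2·2 + 11·1.

57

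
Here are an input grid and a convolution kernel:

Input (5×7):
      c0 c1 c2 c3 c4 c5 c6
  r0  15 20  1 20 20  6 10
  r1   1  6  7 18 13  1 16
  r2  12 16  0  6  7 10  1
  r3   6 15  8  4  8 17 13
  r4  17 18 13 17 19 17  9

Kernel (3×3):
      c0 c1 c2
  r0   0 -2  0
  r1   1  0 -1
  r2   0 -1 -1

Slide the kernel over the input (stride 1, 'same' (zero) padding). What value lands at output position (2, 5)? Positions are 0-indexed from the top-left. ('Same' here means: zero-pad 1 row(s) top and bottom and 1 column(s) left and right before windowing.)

-26

The receptive field on the zero-padded input at this output position is [13 1 16 / 7 10 1 / 8 17 13]. Elementwise product with the kernel and sum: 1·-2 + 7·1 + 1·-1 + 17·-1 + 13·-1.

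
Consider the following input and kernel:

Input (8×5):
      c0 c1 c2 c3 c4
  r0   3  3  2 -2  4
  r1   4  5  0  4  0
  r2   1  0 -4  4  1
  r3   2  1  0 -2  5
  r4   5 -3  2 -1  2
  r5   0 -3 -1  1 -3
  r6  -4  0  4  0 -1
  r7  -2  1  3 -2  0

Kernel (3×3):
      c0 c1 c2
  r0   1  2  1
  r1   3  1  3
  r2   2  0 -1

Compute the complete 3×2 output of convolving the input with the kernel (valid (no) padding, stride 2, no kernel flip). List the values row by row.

34 -3
12 20
-17 0

Output[0,0]: The receptive field on the input at this output position is [3 3 2 / 4 5 0 / 1 0 -4]. Elementwise product with the kernel and sum: 3·1 + 3·2 + 2·1 + 4·3 + 5·1 + 0·3 + 1·2 + -4·-1.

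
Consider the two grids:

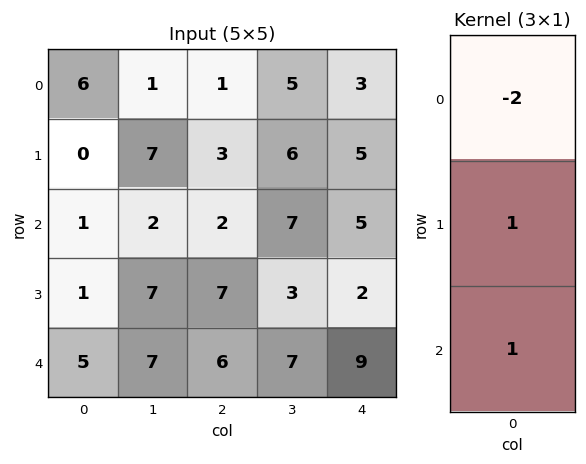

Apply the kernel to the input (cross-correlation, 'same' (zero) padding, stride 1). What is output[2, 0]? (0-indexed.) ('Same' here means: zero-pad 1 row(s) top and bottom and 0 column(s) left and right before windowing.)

The receptive field on the zero-padded input at this output position is [0 / 1 / 1]. Elementwise product with the kernel and sum: 0·-2 + 1·1 + 1·1.

2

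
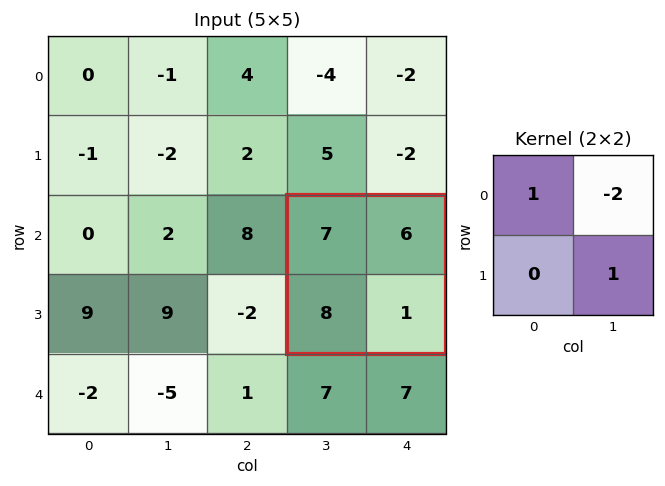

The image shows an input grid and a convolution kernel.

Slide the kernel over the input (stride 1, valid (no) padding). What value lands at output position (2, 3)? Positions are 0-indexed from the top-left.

-4

The receptive field on the input at this output position is [7 6 / 8 1]. Elementwise product with the kernel and sum: 7·1 + 6·-2 + 1·1.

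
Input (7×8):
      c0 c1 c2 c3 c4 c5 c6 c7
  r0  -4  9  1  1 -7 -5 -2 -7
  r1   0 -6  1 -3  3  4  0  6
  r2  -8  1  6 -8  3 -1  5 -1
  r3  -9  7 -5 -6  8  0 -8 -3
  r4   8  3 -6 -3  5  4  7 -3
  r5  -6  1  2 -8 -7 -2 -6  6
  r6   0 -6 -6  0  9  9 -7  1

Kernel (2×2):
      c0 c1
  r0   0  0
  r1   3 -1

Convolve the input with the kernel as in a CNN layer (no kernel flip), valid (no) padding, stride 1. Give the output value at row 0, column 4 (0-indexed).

The receptive field on the input at this output position is [-7 -5 / 3 4]. Elementwise product with the kernel and sum: 3·3 + 4·-1.

5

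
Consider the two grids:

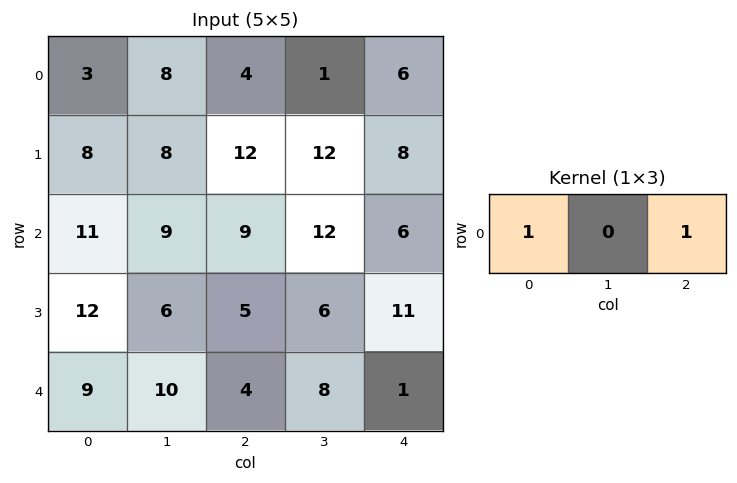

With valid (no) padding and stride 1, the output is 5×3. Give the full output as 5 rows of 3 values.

Output[0,0]: The receptive field on the input at this output position is [3 8 4]. Elementwise product with the kernel and sum: 3·1 + 4·1.

7 9 10
20 20 20
20 21 15
17 12 16
13 18 5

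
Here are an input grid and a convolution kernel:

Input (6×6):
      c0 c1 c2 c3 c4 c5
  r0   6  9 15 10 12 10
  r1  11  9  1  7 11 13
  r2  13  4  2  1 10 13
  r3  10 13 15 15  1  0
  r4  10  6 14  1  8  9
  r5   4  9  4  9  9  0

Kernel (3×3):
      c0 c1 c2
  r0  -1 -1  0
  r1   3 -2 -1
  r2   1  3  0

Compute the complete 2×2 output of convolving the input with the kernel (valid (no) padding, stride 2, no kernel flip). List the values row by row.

24 -42
0 28

Output[0,0]: The receptive field on the input at this output position is [6 9 15 / 11 9 1 / 13 4 2]. Elementwise product with the kernel and sum: 6·-1 + 9·-1 + 11·3 + 9·-2 + 1·-1 + 13·1 + 4·3.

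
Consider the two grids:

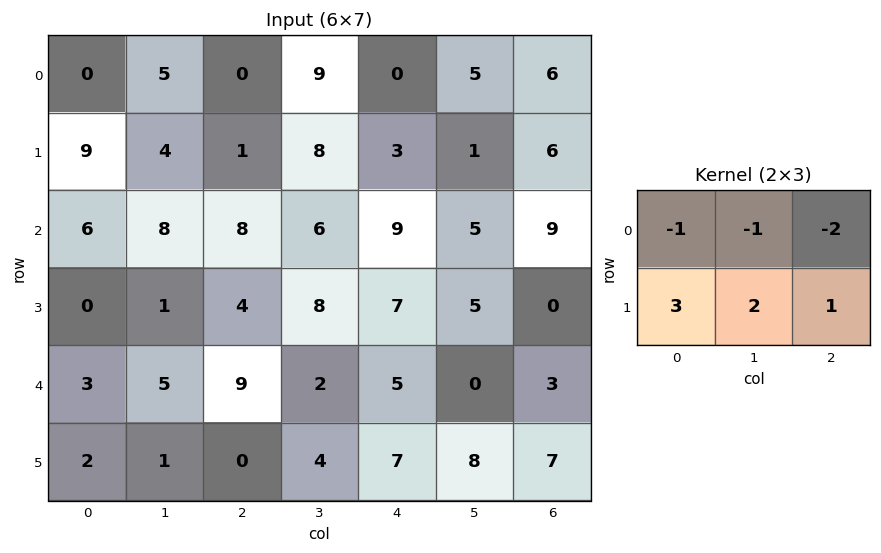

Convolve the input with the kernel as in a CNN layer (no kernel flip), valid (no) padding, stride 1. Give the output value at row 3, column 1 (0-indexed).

The receptive field on the input at this output position is [1 4 8 / 5 9 2]. Elementwise product with the kernel and sum: 1·-1 + 4·-1 + 8·-2 + 5·3 + 9·2 + 2·1.

14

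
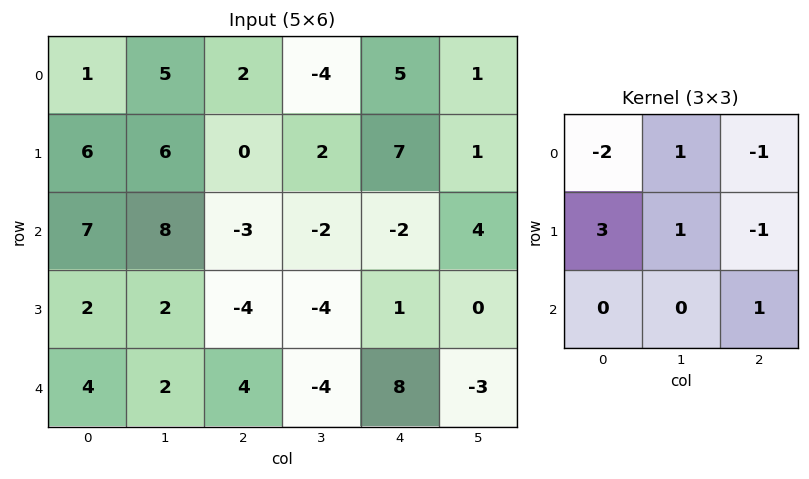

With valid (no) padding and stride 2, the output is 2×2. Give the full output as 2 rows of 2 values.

Output[0,0]: The receptive field on the input at this output position is [1 5 2 / 6 6 0 / 7 8 -3]. Elementwise product with the kernel and sum: 1·-2 + 5·1 + 2·-1 + 6·3 + 6·1 + 0·-1 + -3·1.
Output[0,1]: The receptive field on the input at this output position is [2 -4 5 / 0 2 7 / -3 -2 -2]. Elementwise product with the kernel and sum: 2·-2 + -4·1 + 5·-1 + 0·3 + 2·1 + 7·-1 + -2·1.

22 -20
13 -3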